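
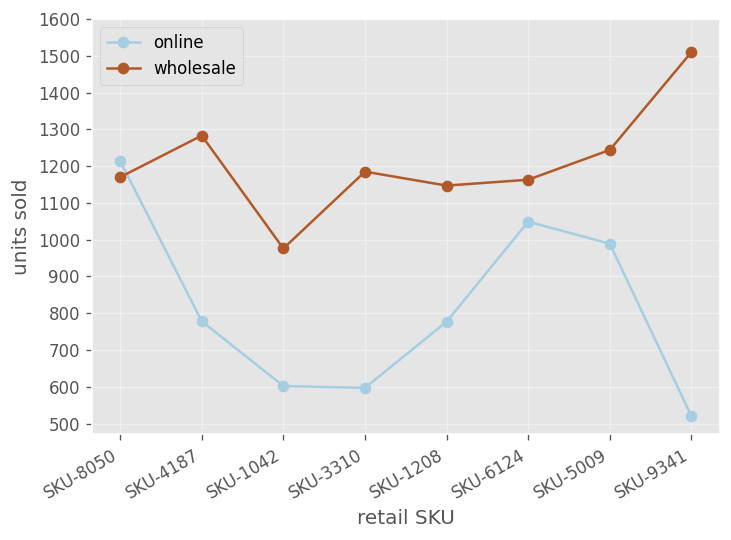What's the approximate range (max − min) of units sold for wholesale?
≈ 500

Max SKU-9341 ≈ 1500, min SKU-1042 ≈ 1000; range ≈ 500.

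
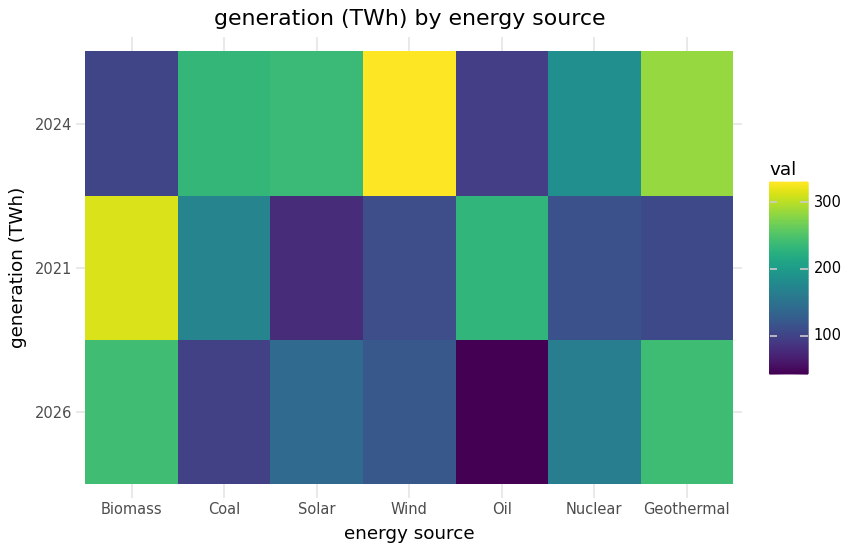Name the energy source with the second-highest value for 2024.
Top 3 for 2024: Wind ≈ 325, Geothermal ≈ 275, Solar ≈ 250.

Geothermal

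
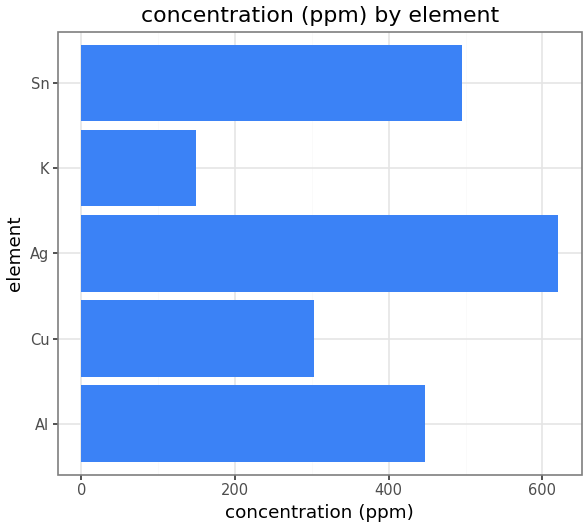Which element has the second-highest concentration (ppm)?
Sn

Top 3: Ag ≈ 600, Sn ≈ 500, Al ≈ 400.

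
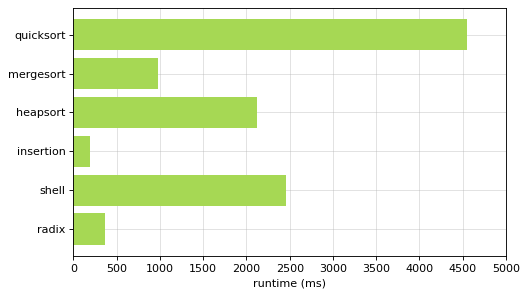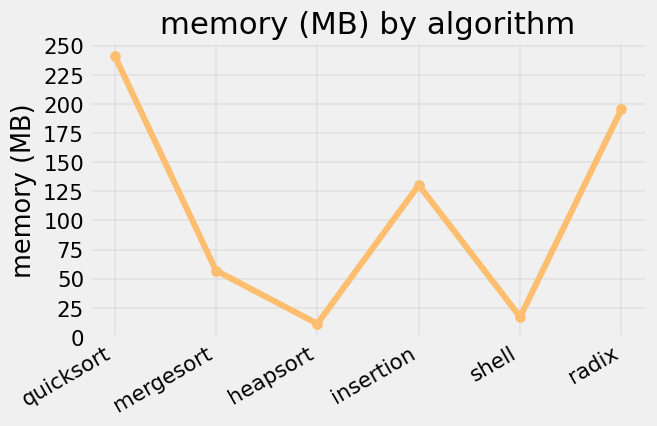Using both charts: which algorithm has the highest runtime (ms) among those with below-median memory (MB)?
Chart 2 median memory (MB) ≈ 100; below-median algorithms: mergesort, heapsort, shell. Among those, shell has the highest runtime (ms) (≈ 2500).

shell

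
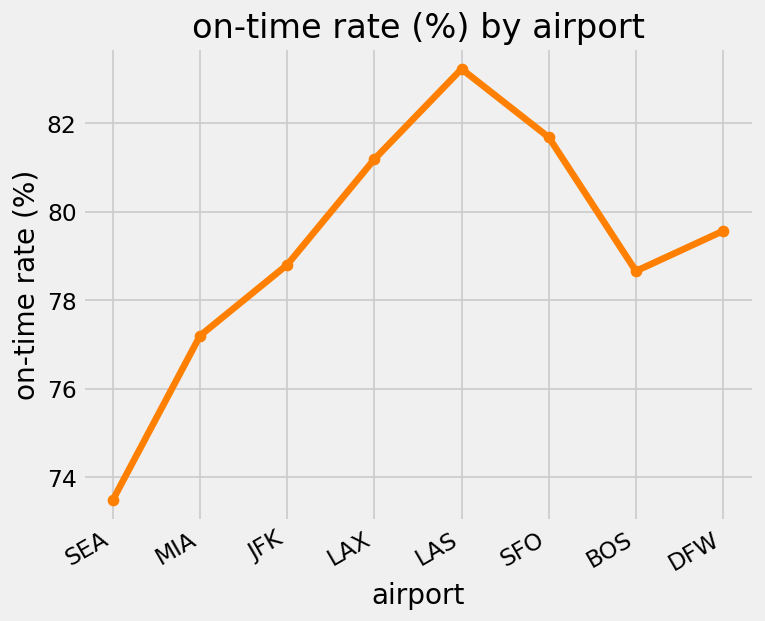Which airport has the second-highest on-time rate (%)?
Top 3: LAS ≈ 83, SFO ≈ 82, LAX ≈ 81.

SFO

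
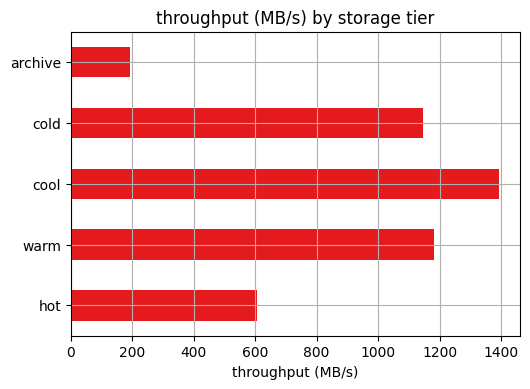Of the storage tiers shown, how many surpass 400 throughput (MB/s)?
4

Above 400: hot, warm, cool, cold.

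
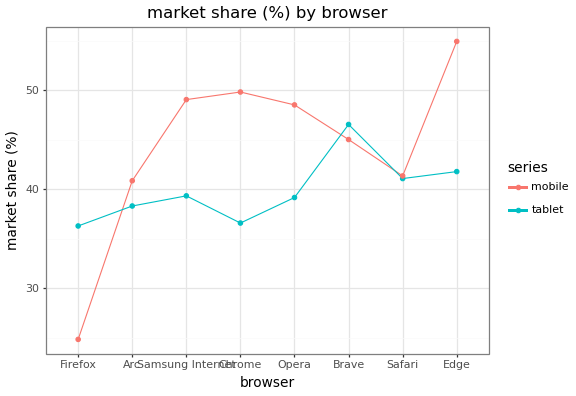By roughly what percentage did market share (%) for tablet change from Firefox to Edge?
≈ +14.3%

Firefox ≈ 35, Edge ≈ 40; (40 − 35) / 35 ≈ +14.3%.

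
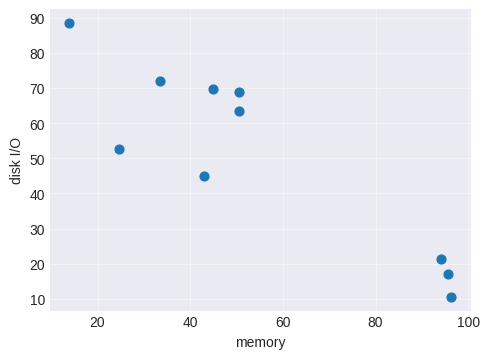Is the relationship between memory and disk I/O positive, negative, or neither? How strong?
Points are negatively correlated; strong (|r| ≈ 0.9).

negative, strong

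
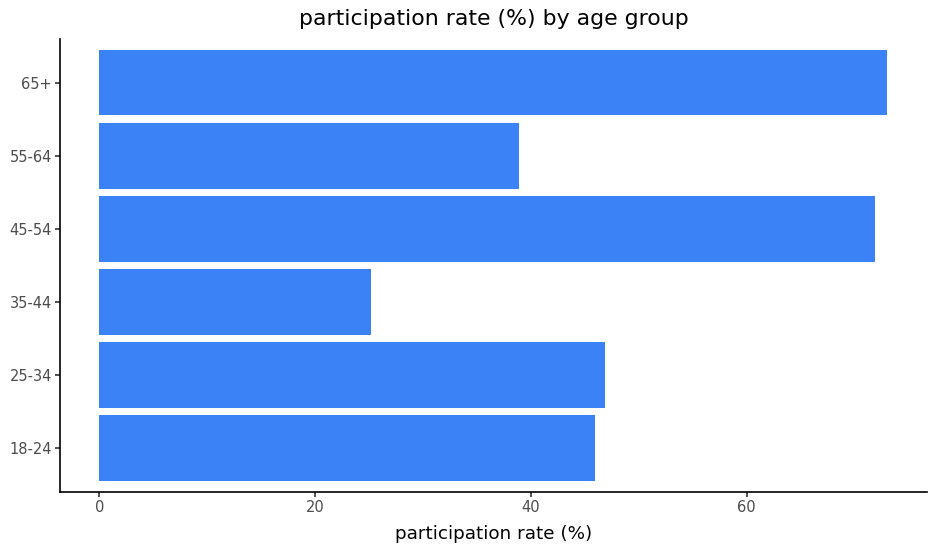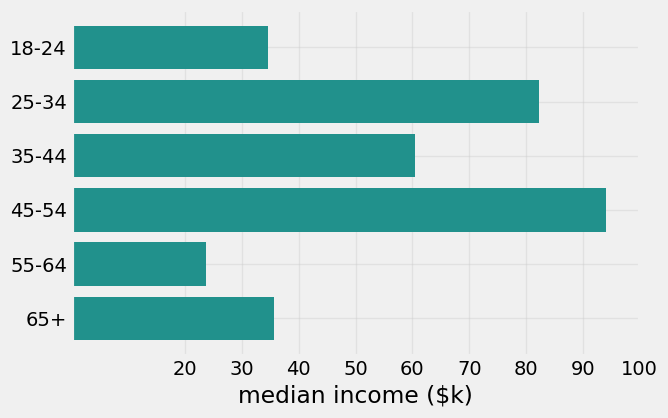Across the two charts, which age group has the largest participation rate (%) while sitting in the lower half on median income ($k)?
Chart 2 median median income ($k) ≈ 50; below-median age groups: 18-24, 55-64, 65+. Among those, 65+ has the highest participation rate (%) (≈ 70).

65+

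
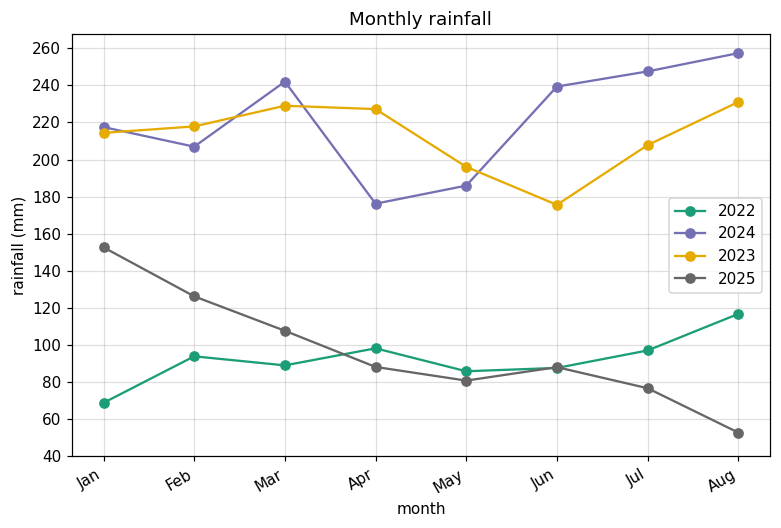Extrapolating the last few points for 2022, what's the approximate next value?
≈ 140

Last three: 80, 100, 120 → slope ≈ 20/step → next ≈ 140.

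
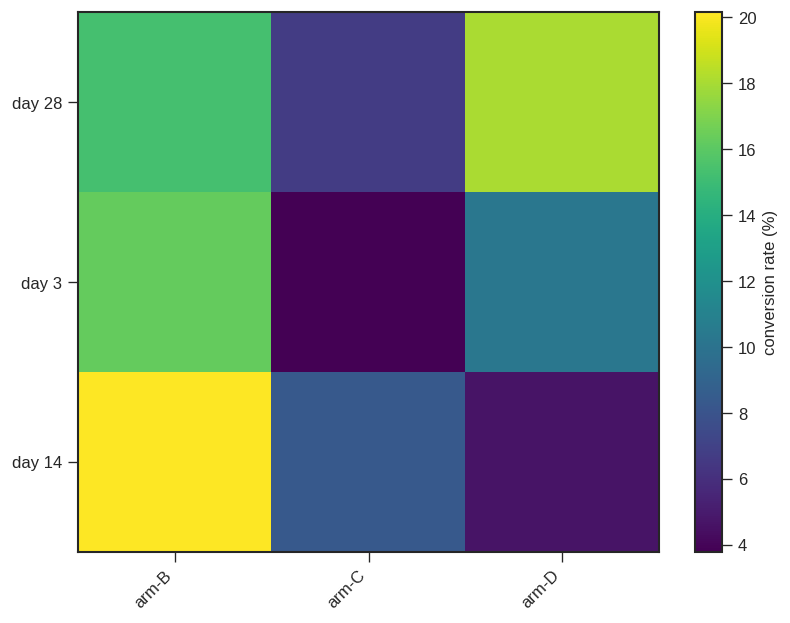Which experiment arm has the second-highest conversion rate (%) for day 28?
arm-B

Top 3 for day 28: arm-D ≈ 18, arm-B ≈ 16, arm-C ≈ 6.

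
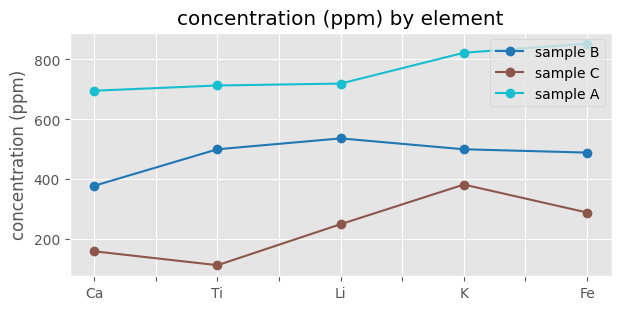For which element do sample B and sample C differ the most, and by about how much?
Ti: sample B ≈ 500, sample C ≈ 100 → gap ≈ 400. Next-largest (Li) is only ≈ 300.

Ti, ≈ 400 ppm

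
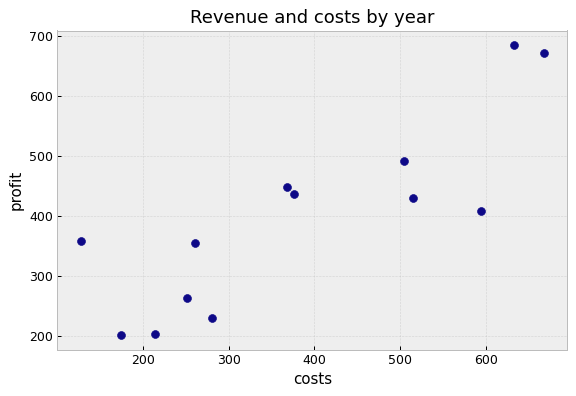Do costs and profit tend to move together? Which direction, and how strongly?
positive, strong

Points are positively correlated; strong (|r| ≈ 0.8).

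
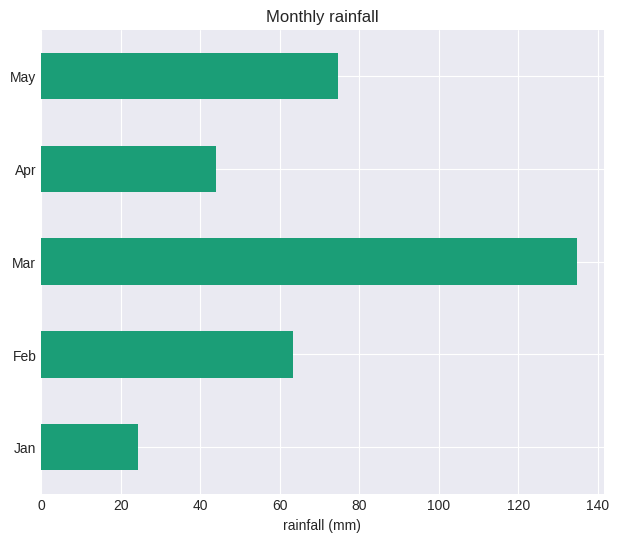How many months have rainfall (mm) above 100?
1

Above 100: Mar.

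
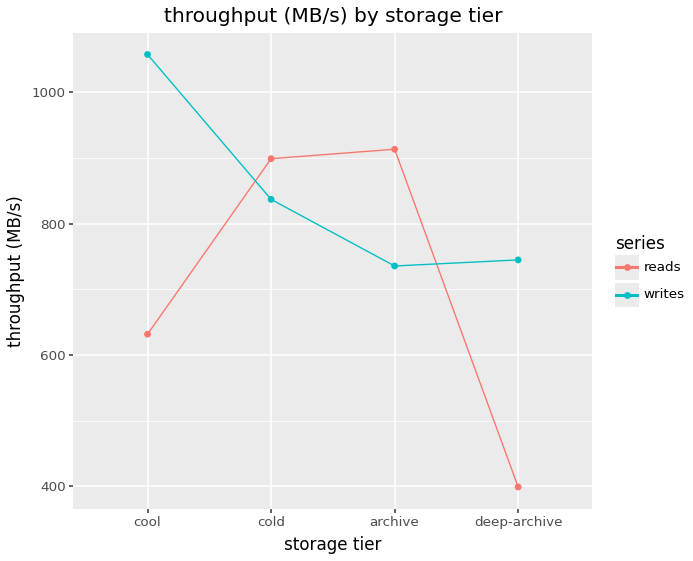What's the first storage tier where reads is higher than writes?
cold

cool: reads ≈ 600 vs writes ≈ 1100 (not yet); cold: reads ≈ 900 vs writes ≈ 800 (first crossover).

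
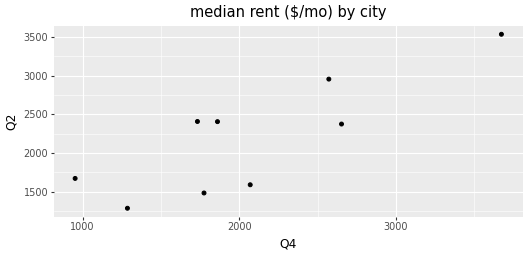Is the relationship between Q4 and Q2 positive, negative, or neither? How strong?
Points are positively correlated; strong (|r| ≈ 0.8).

positive, strong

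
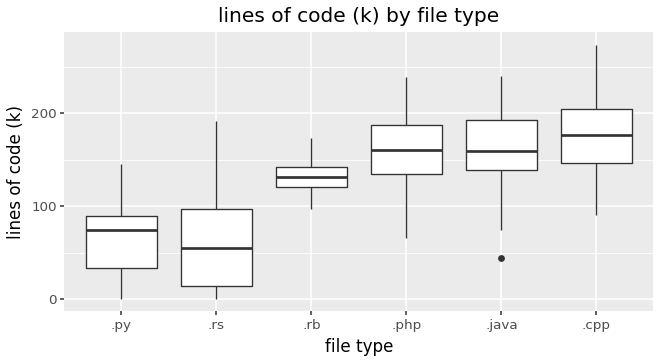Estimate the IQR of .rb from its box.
≈ 20

Q3 ≈ 140, Q1 ≈ 120; IQR ≈ 20.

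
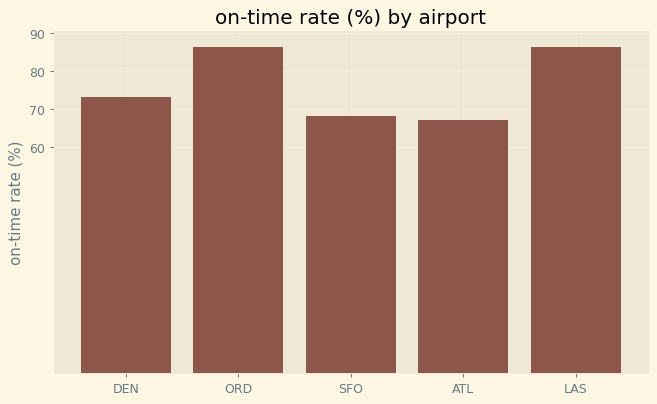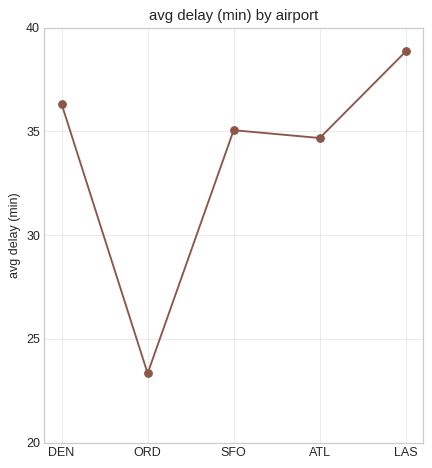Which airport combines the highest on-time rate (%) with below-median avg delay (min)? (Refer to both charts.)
Chart 2 median avg delay (min) ≈ 35; below-median airports: ORD, ATL. Among those, ORD has the highest on-time rate (%) (≈ 90).

ORD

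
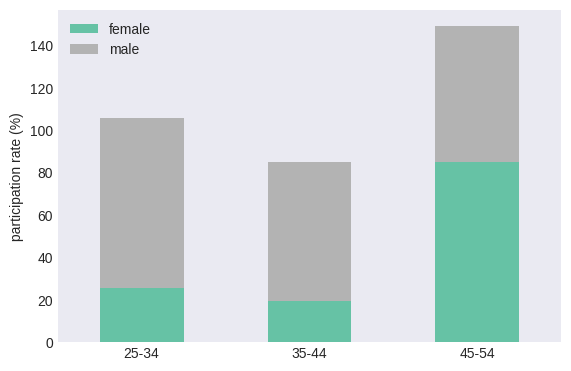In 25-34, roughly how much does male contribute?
≈ 80

male top ≈ 100, bottom ≈ 20; segment ≈ 80.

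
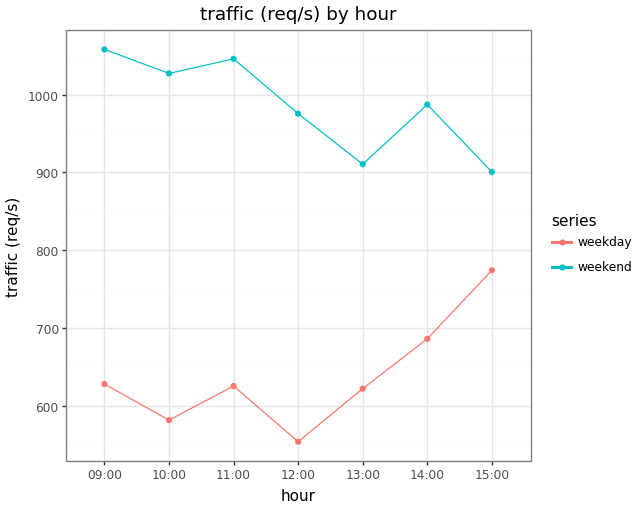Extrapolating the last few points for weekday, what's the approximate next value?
≈ 825

Last three: 600, 700, 750 → slope ≈ 75/step → next ≈ 825.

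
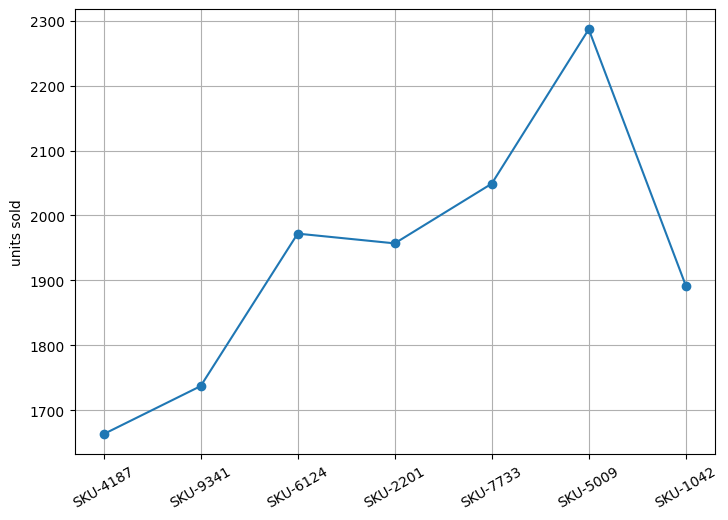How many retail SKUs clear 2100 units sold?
1

Above 2100: SKU-5009.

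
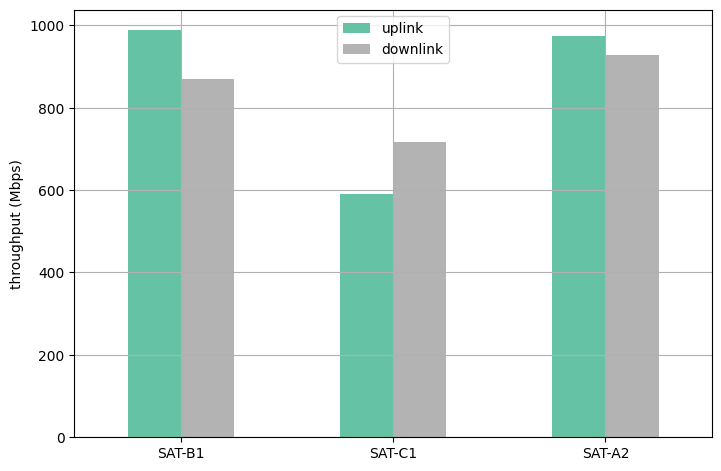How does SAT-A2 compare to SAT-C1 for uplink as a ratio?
≈ 1.67×

SAT-A2 ≈ 1000, SAT-C1 ≈ 600; 1000/600 ≈ 1.67.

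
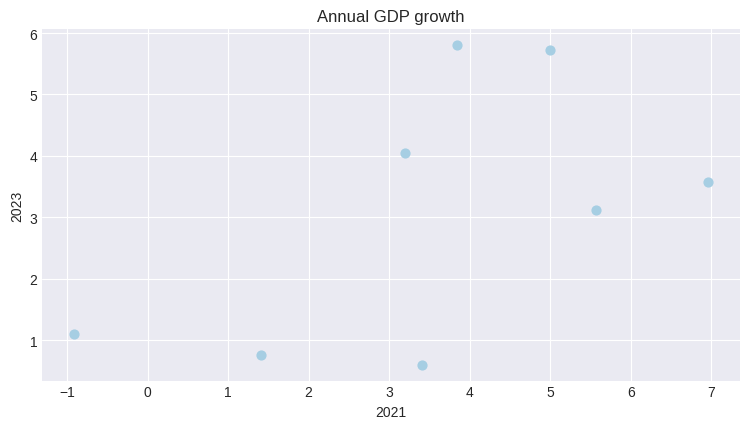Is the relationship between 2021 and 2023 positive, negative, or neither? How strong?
positive, moderate

Points are positively correlated; moderate (|r| ≈ 0.6).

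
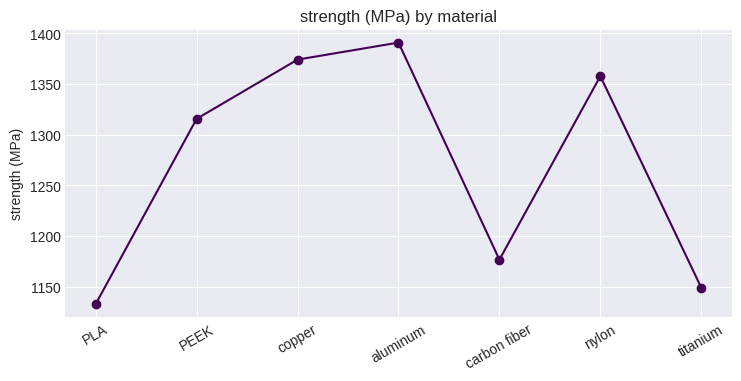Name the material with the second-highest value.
copper

Top 3: aluminum ≈ 1400, copper ≈ 1375, nylon ≈ 1350.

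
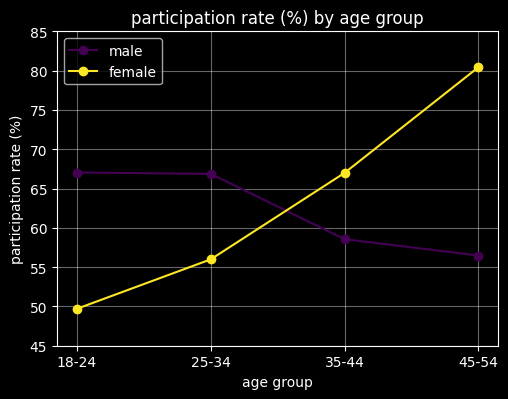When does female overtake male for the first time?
25-34: female ≈ 55 vs male ≈ 65 (not yet); 35-44: female ≈ 65 vs male ≈ 60 (first crossover).

35-44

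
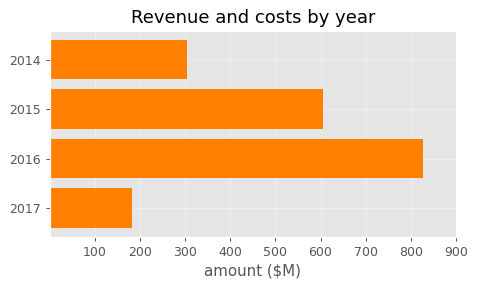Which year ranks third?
Top 4: 2016 ≈ 800, 2015 ≈ 600, 2014 ≈ 300, 2017 ≈ 200.

2014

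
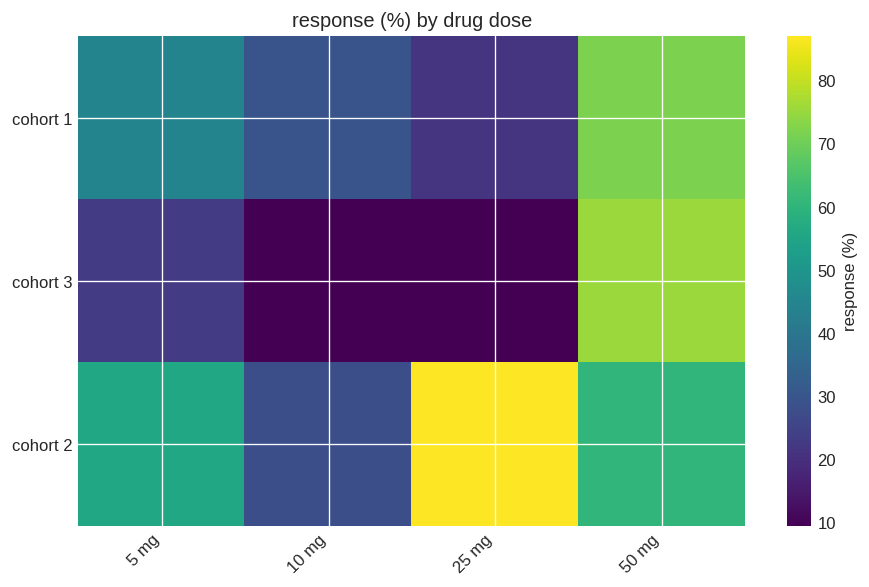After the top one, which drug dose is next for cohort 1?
5 mg

Top 3 for cohort 1: 50 mg ≈ 70, 5 mg ≈ 40, 10 mg ≈ 30.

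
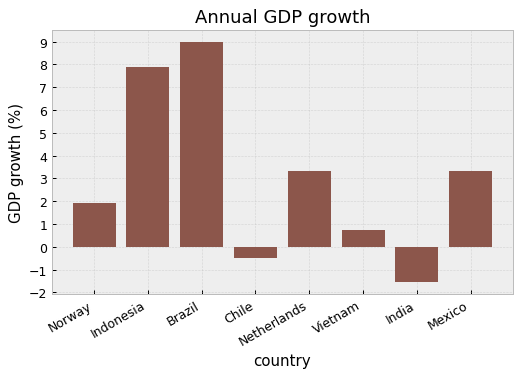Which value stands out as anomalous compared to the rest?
Brazil

Brazil ≈ 9; the rest sit between ≈ -2 and ≈ 8.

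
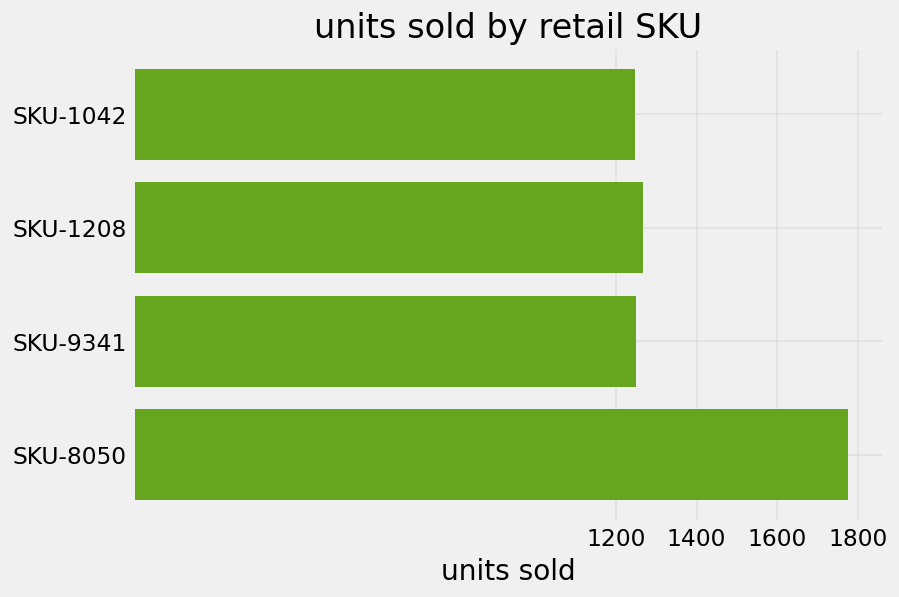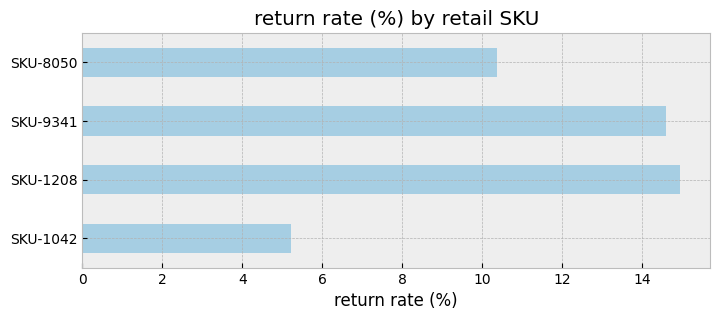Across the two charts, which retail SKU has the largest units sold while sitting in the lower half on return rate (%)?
Chart 2 median return rate (%) ≈ 12; below-median retail SKUs: SKU-1042, SKU-8050. Among those, SKU-8050 has the highest units sold (≈ 1800).

SKU-8050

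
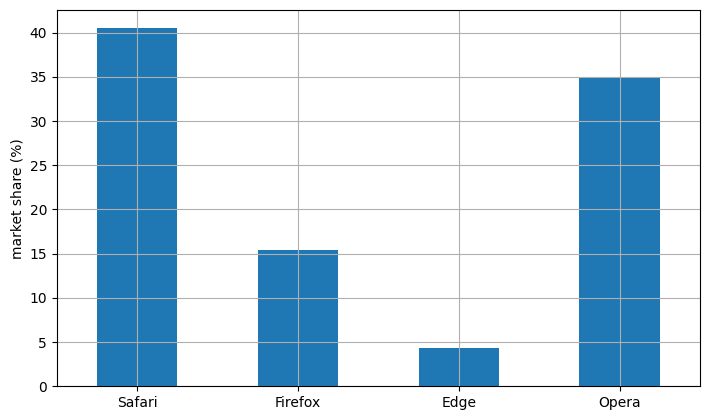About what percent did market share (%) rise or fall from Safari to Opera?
≈ -12.5%

Safari ≈ 40, Opera ≈ 35; (35 − 40) / 40 ≈ -12.5%.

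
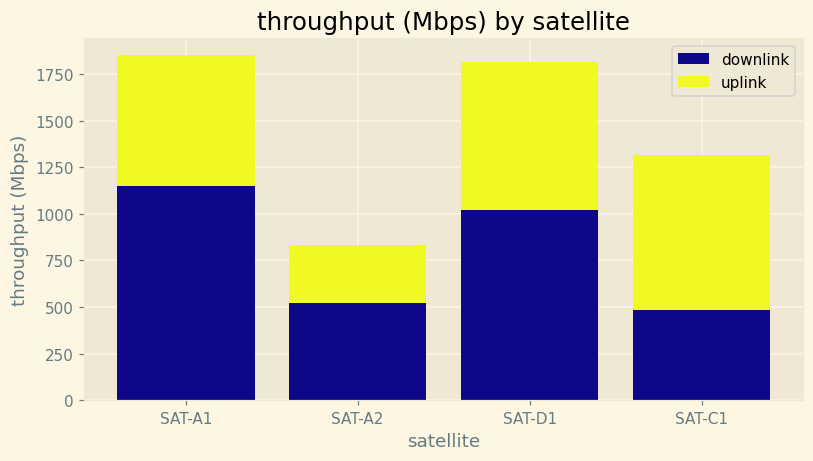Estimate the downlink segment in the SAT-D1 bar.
downlink top ≈ 1000, bottom ≈ 0; segment ≈ 1000.

≈ 1000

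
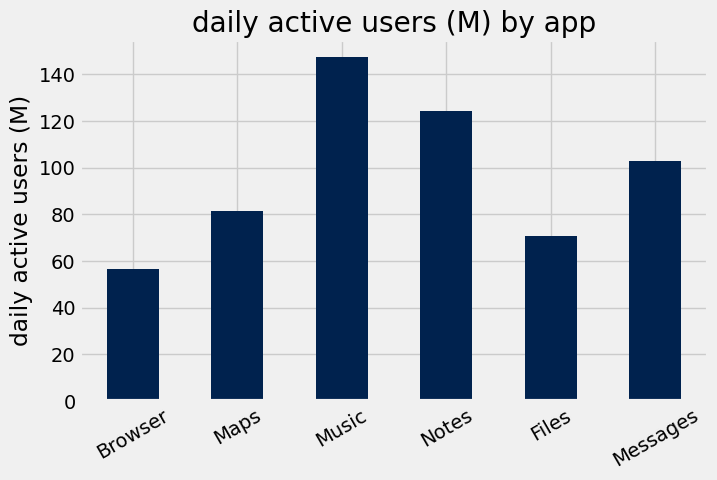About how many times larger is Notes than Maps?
Notes ≈ 120, Maps ≈ 80; 120/80 ≈ 1.5.

≈ 1.5×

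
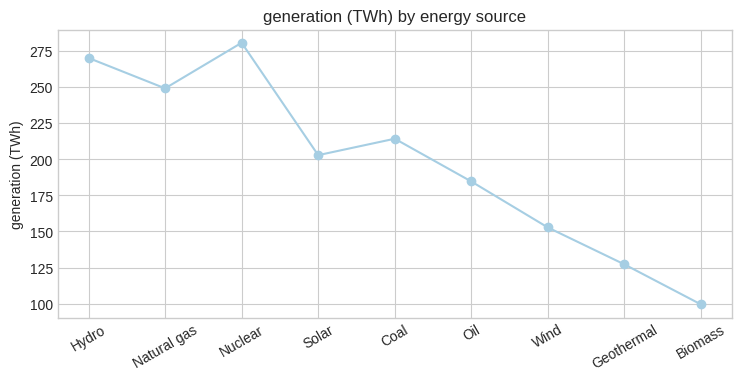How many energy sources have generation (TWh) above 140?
7

Above 140: Hydro, Natural gas, Nuclear, Solar, Coal, Oil, Wind.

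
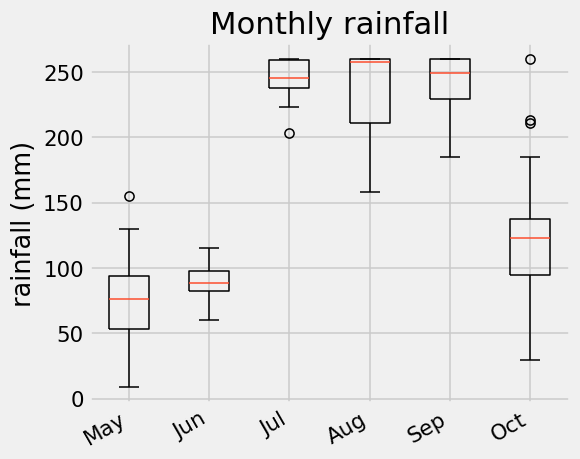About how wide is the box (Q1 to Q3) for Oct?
Q3 ≈ 140, Q1 ≈ 100; IQR ≈ 40.

≈ 40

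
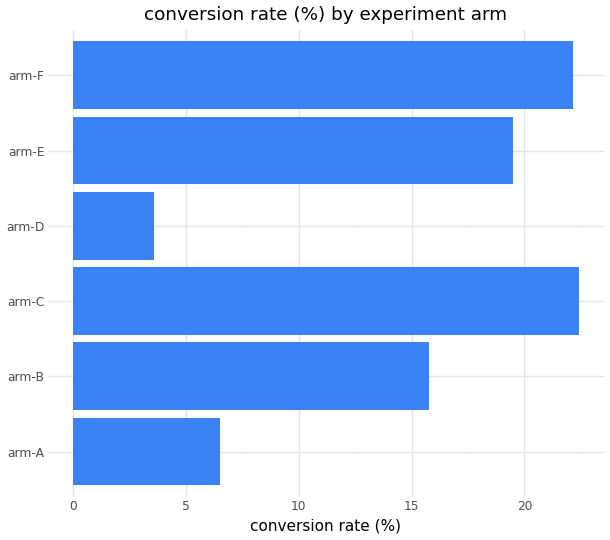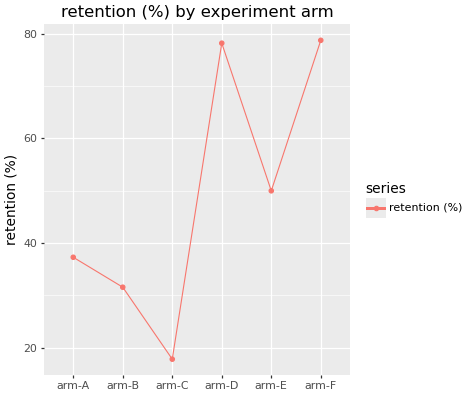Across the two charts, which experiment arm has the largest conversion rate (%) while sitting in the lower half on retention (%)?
arm-C

Chart 2 median retention (%) ≈ 40; below-median experiment arms: arm-A, arm-B, arm-C. Among those, arm-C has the highest conversion rate (%) (≈ 20).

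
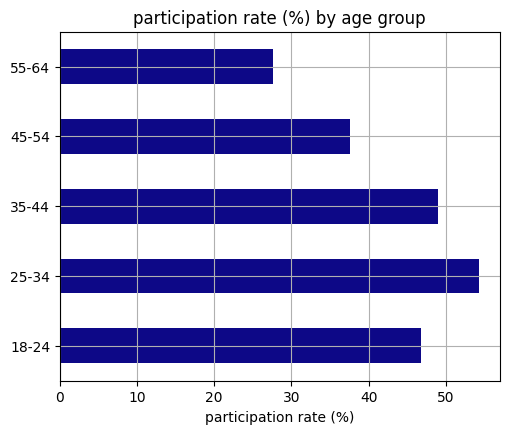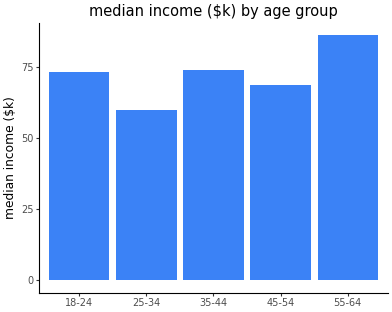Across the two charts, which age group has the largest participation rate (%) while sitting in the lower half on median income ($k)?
25-34

Chart 2 median median income ($k) ≈ 70; below-median age groups: 25-34, 45-54. Among those, 25-34 has the highest participation rate (%) (≈ 55).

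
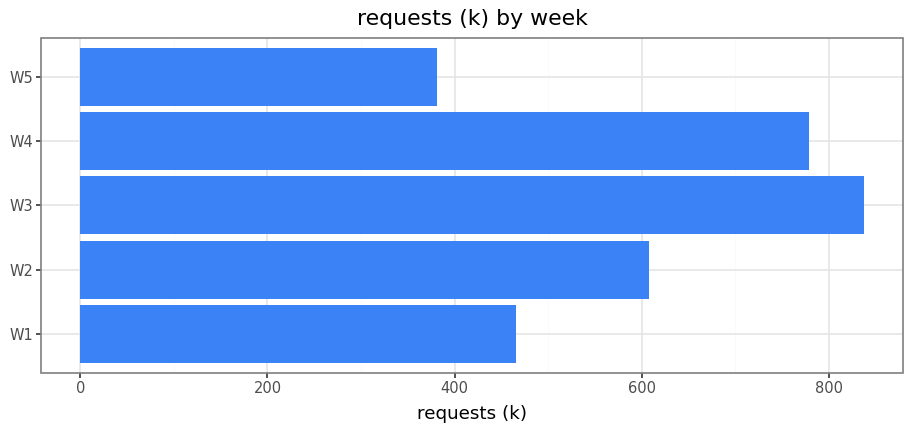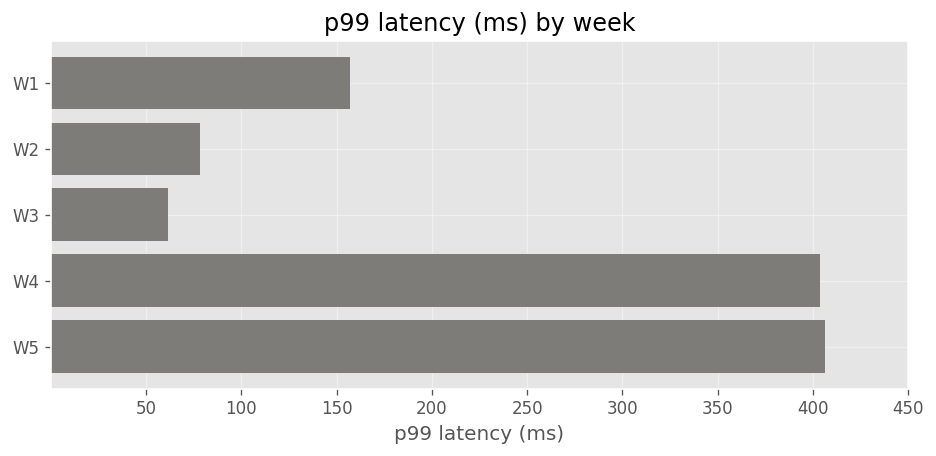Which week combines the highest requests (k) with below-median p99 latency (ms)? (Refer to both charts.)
W3

Chart 2 median p99 latency (ms) ≈ 150; below-median weeks: W2, W3. Among those, W3 has the highest requests (k) (≈ 800).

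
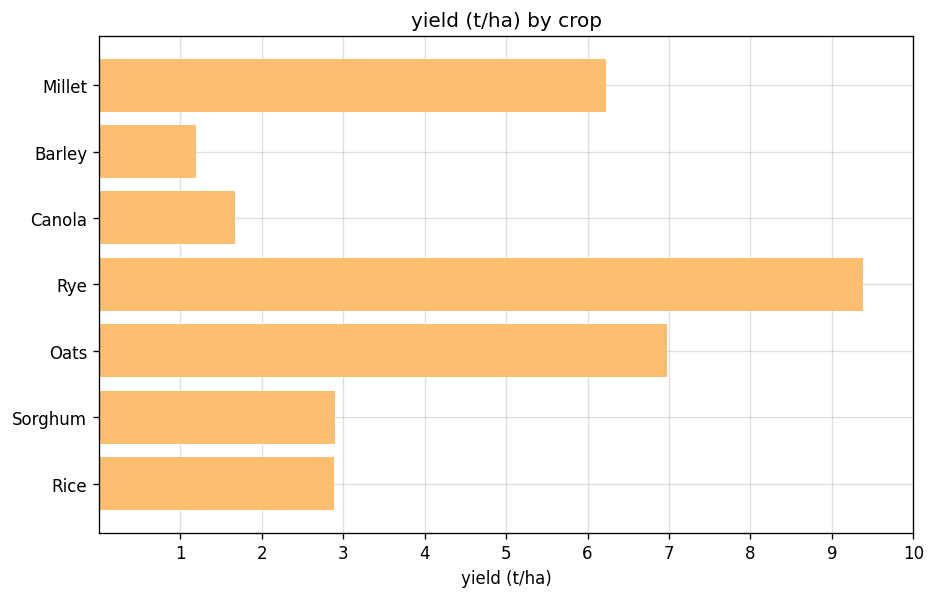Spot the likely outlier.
Rye

Rye ≈ 9; the rest sit between ≈ 1 and ≈ 7.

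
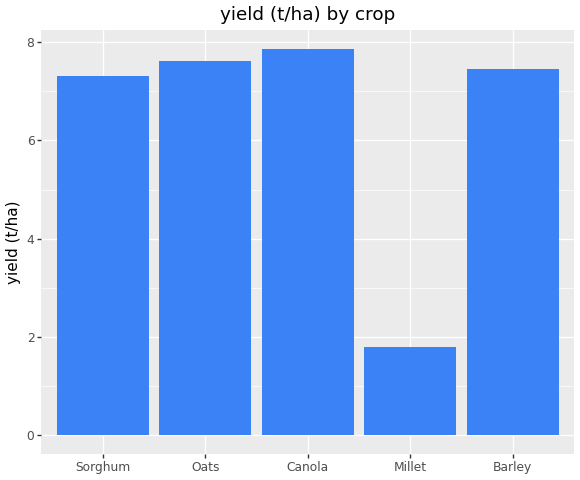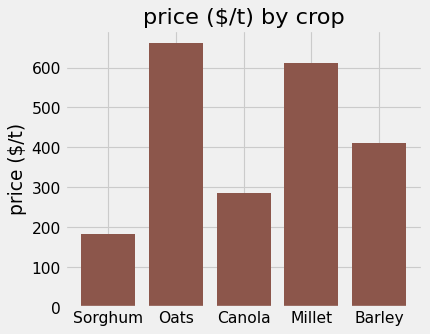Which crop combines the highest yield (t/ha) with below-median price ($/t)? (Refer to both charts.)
Chart 2 median price ($/t) ≈ 400; below-median crops: Sorghum, Canola. Among those, Canola has the highest yield (t/ha) (≈ 8).

Canola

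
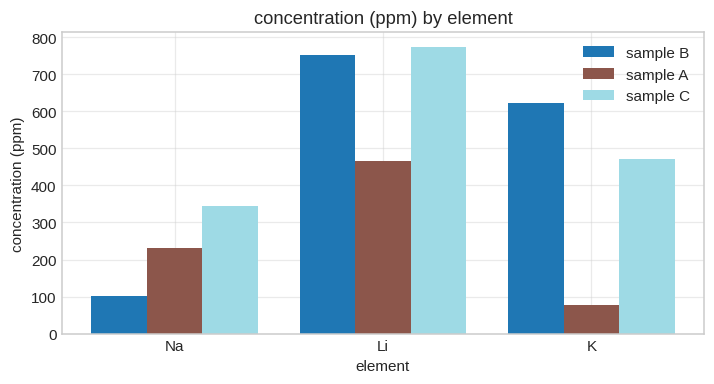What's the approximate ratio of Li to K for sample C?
Li ≈ 800, K ≈ 500; 800/500 ≈ 1.6.

≈ 1.6×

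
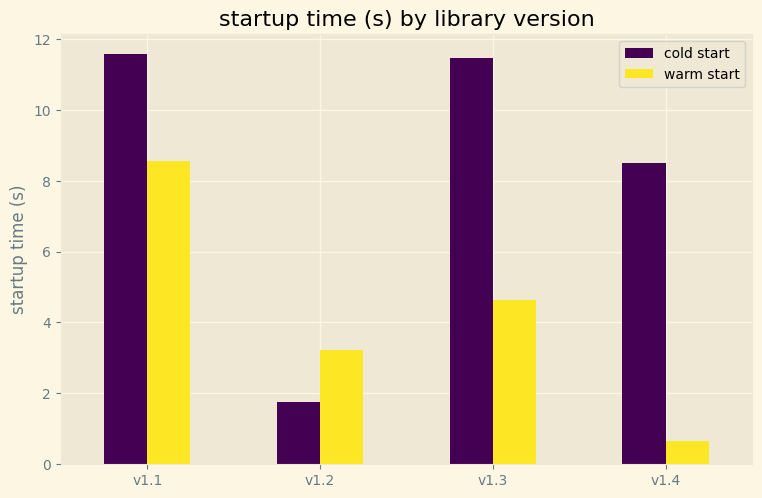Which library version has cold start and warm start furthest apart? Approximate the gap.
v1.4: cold start ≈ 9, warm start ≈ 1 → gap ≈ 8. Next-largest (v1.3) is only ≈ 6.

v1.4, ≈ 8 s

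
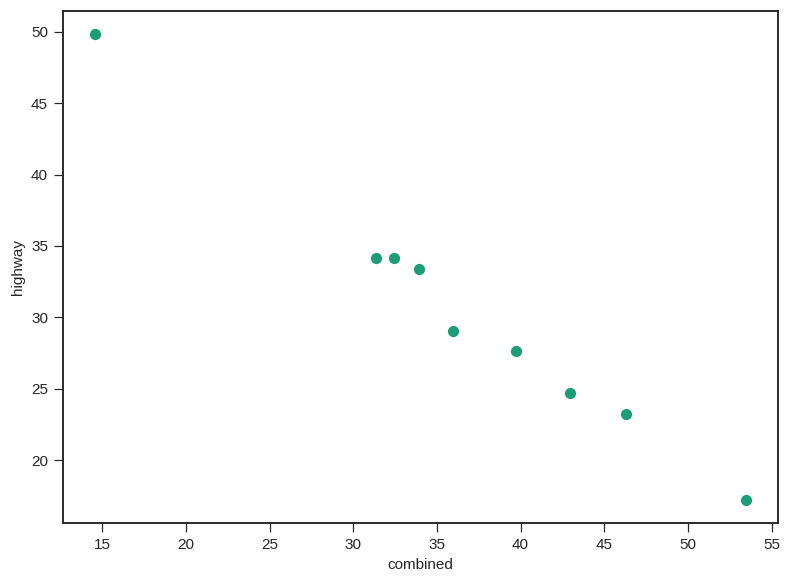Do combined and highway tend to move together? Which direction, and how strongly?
Points are negatively correlated; strong (|r| ≈ 1.0).

negative, strong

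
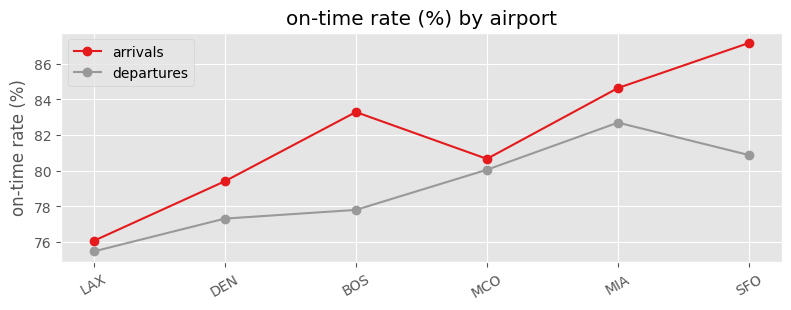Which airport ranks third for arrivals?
BOS

Top 4 for arrivals: SFO ≈ 87, MIA ≈ 85, BOS ≈ 83, MCO ≈ 81.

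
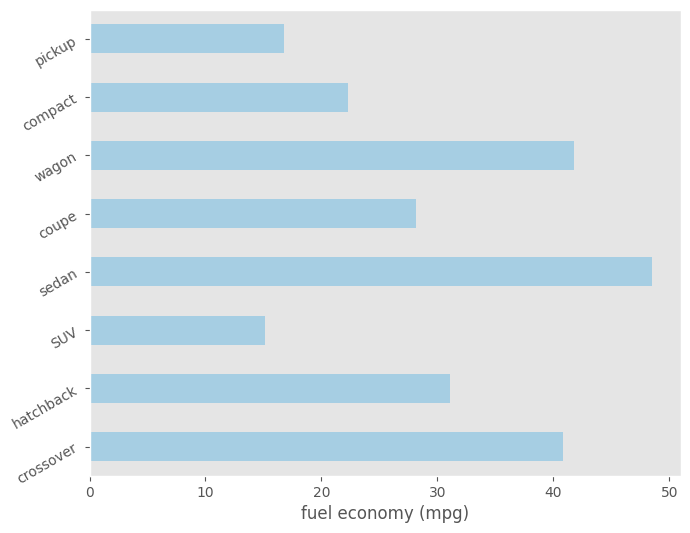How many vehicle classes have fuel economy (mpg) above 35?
Above 35: crossover, sedan, wagon.

3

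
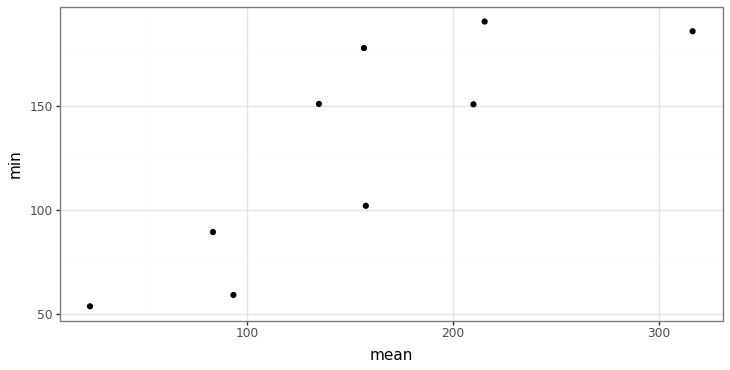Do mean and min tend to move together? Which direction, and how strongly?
Points are positively correlated; strong (|r| ≈ 0.8).

positive, strong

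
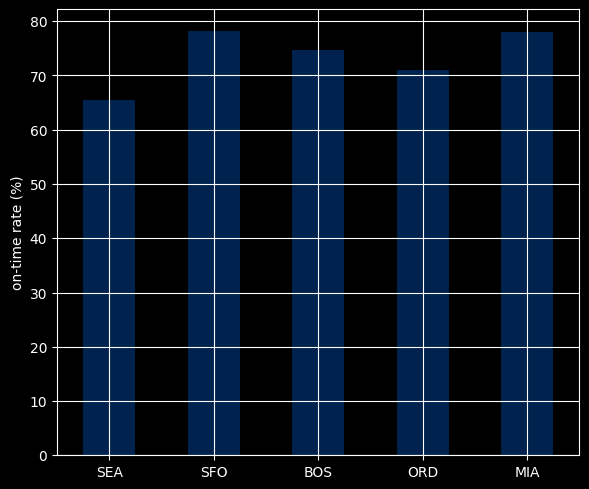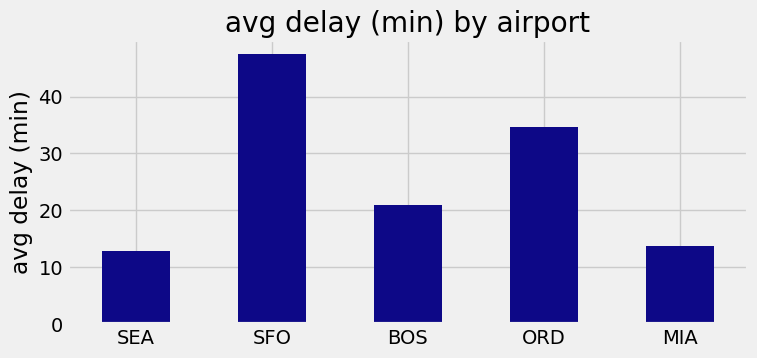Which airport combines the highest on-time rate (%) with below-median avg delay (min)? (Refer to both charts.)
MIA

Chart 2 median avg delay (min) ≈ 20; below-median airports: SEA, MIA. Among those, MIA has the highest on-time rate (%) (≈ 80).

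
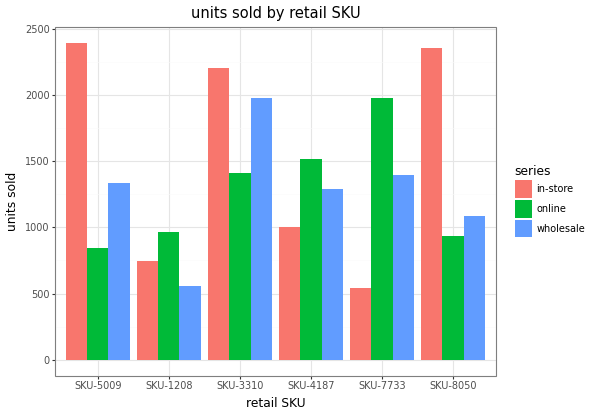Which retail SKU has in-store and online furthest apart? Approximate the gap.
SKU-5009: in-store ≈ 2400, online ≈ 800 → gap ≈ 1600. Next-largest (SKU-7733) is only ≈ 1400.

SKU-5009, ≈ 1600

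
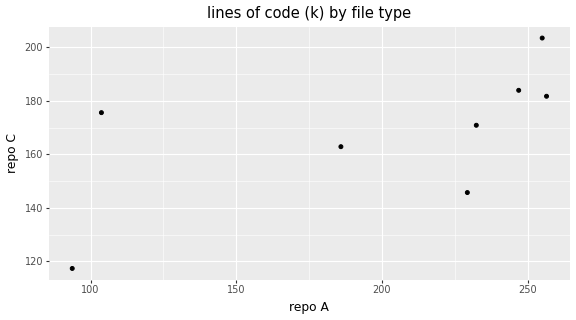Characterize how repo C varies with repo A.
Points are positively correlated; moderate (|r| ≈ 0.6).

positive, moderate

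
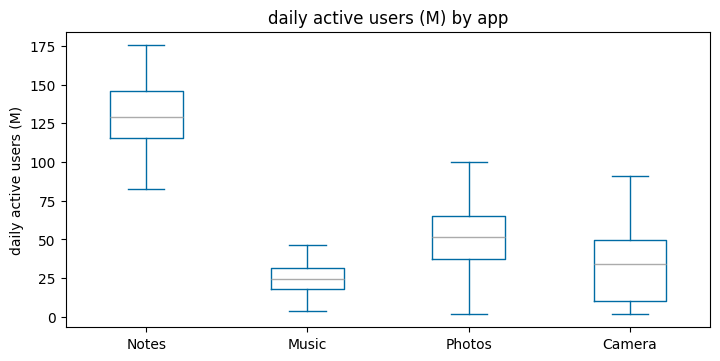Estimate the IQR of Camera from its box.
Q3 ≈ 50, Q1 ≈ 10; IQR ≈ 40.

≈ 40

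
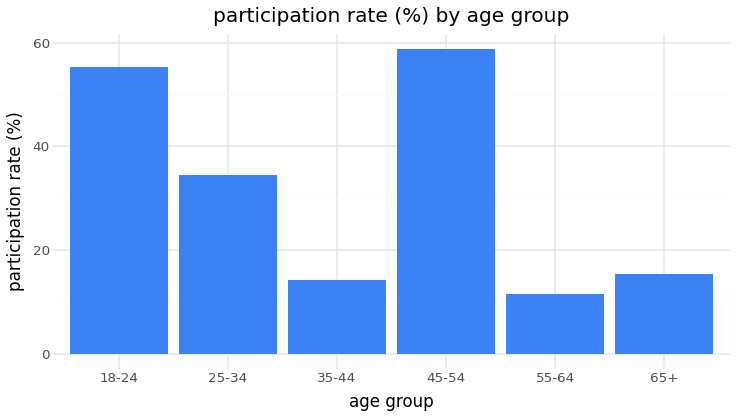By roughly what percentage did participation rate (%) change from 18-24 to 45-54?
18-24 ≈ 55, 45-54 ≈ 60; (60 − 55) / 55 ≈ +9.1%.

≈ +9.1%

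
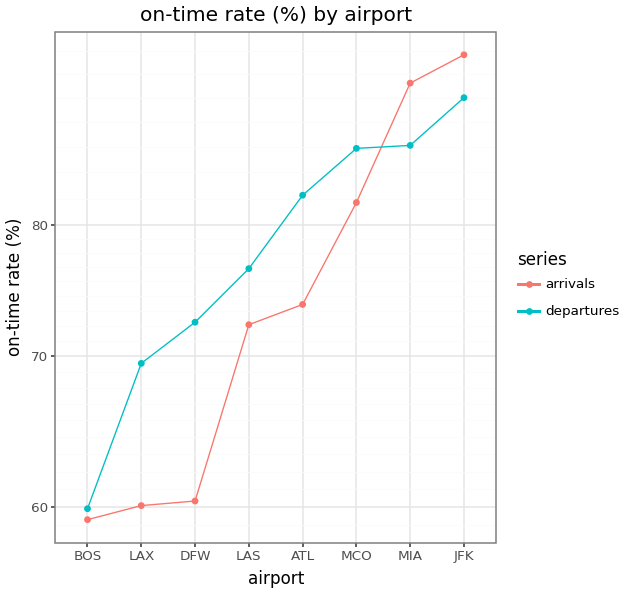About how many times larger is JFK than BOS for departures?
JFK ≈ 90, BOS ≈ 60; 90/60 ≈ 1.5.

≈ 1.5×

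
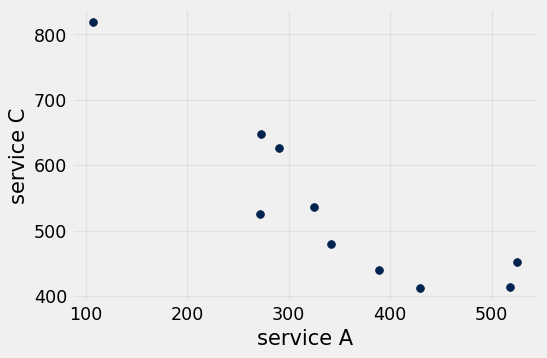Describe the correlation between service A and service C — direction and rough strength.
Points are negatively correlated; strong (|r| ≈ 0.9).

negative, strong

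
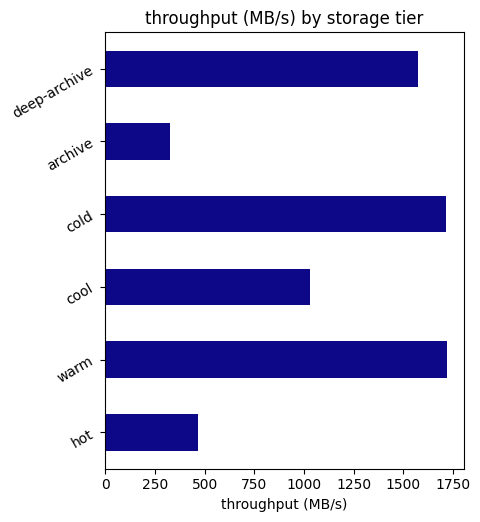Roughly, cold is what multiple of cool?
≈ 1.8×

cold ≈ 1800, cool ≈ 1000; 1800/1000 ≈ 1.8.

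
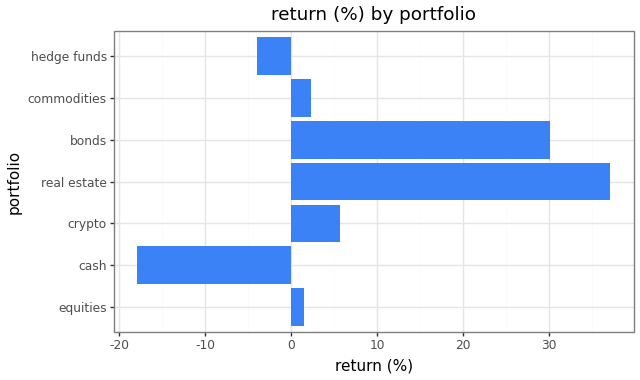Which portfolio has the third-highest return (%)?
crypto

Top 4: real estate ≈ 35, bonds ≈ 30, crypto ≈ 5, commodities ≈ 0.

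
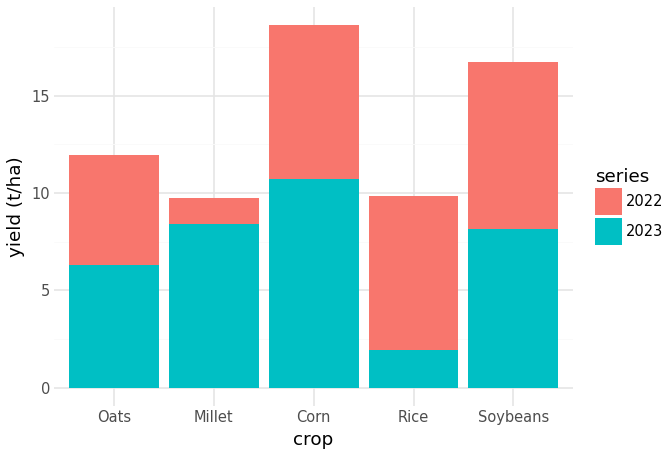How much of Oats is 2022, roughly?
2022 top ≈ 12, bottom ≈ 6; segment ≈ 6.

≈ 6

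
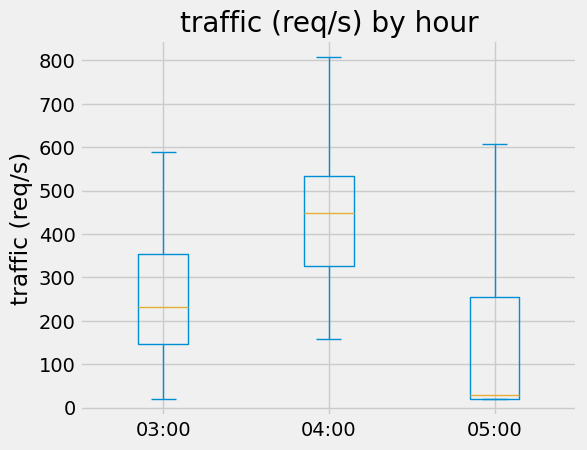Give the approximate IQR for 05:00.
≈ 225

Q3 ≈ 250, Q1 ≈ 25; IQR ≈ 225.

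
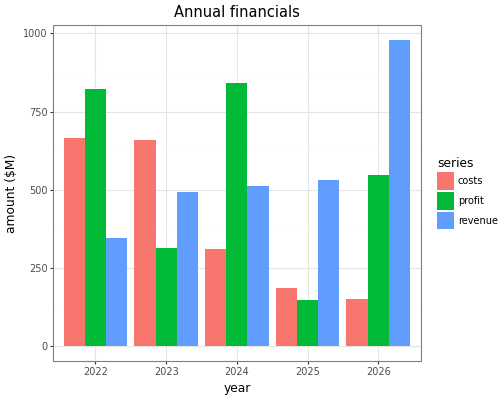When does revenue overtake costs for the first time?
2023: revenue ≈ 500 vs costs ≈ 700 (not yet); 2024: revenue ≈ 500 vs costs ≈ 300 (first crossover).

2024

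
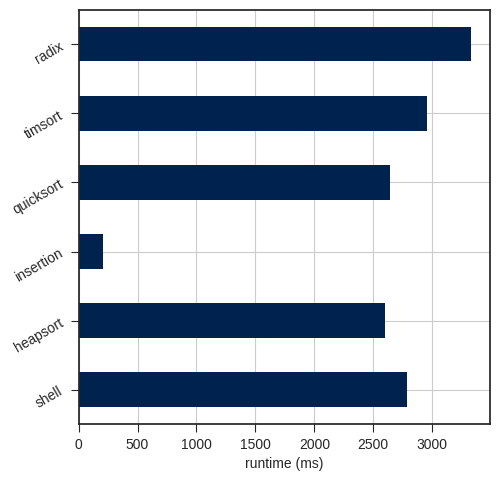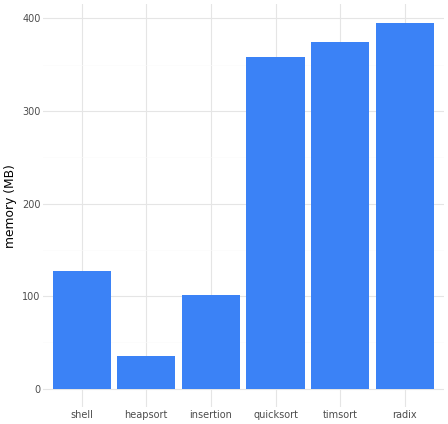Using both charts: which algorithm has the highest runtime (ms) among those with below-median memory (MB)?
shell

Chart 2 median memory (MB) ≈ 250; below-median algorithms: shell, heapsort, insertion. Among those, shell has the highest runtime (ms) (≈ 3000).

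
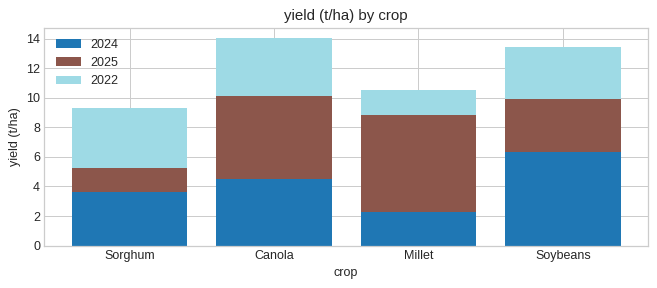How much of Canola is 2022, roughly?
≈ 4

2022 top ≈ 14, bottom ≈ 10; segment ≈ 4.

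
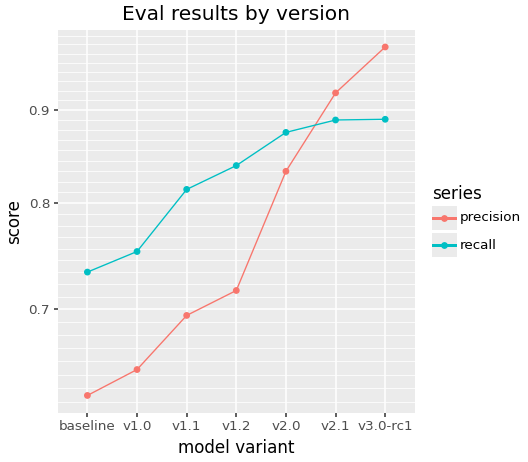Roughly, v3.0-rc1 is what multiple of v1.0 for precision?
v3.0-rc1 ≈ 0.95, v1.0 ≈ 0.65; 0.95/0.65 ≈ 1.46.

≈ 1.46×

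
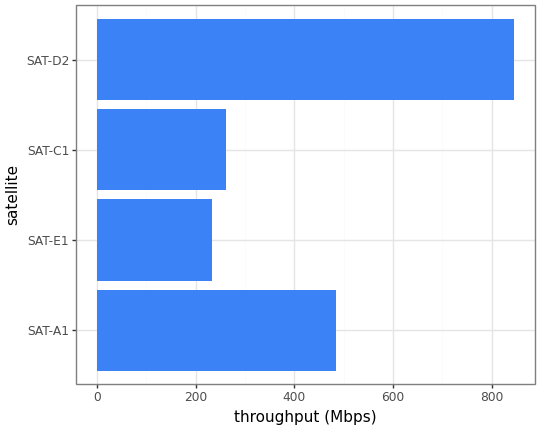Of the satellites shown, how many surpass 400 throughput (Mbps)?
Above 400: SAT-A1, SAT-D2.

2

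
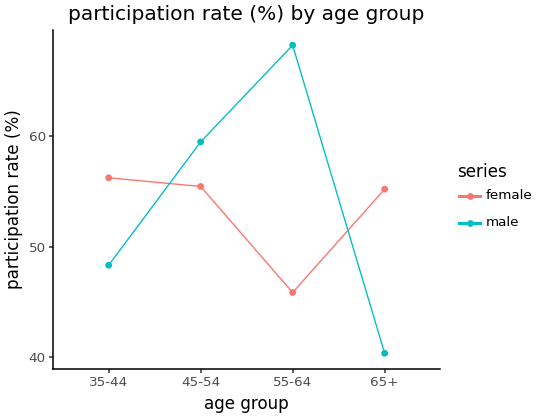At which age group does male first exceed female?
35-44: male ≈ 50 vs female ≈ 55 (not yet); 45-54: male ≈ 60 vs female ≈ 55 (first crossover).

45-54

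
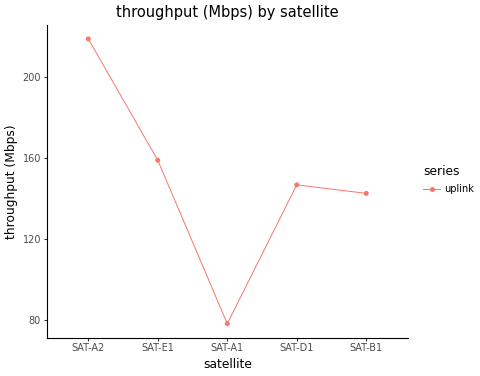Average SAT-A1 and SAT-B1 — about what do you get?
≈ 110

(80 + 140) / 2 ≈ 110.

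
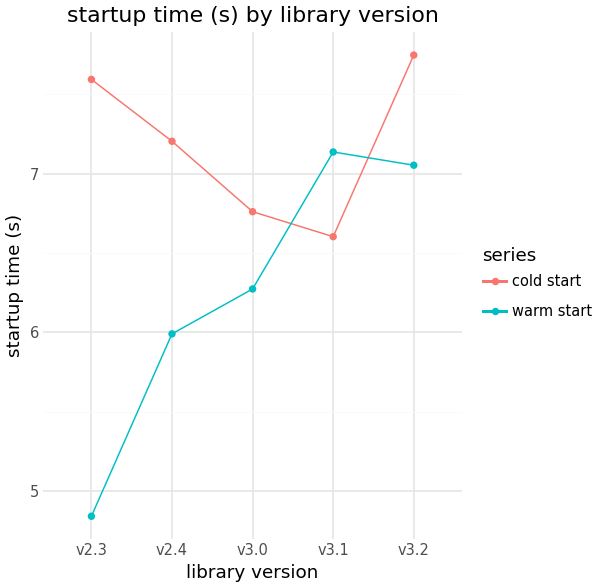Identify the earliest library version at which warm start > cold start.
v3.0: warm start ≈ 6.5 vs cold start ≈ 7.0 (not yet); v3.1: warm start ≈ 7.0 vs cold start ≈ 6.5 (first crossover).

v3.1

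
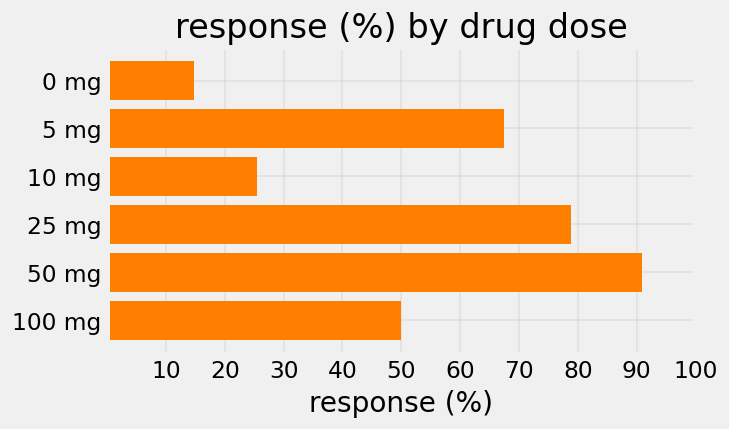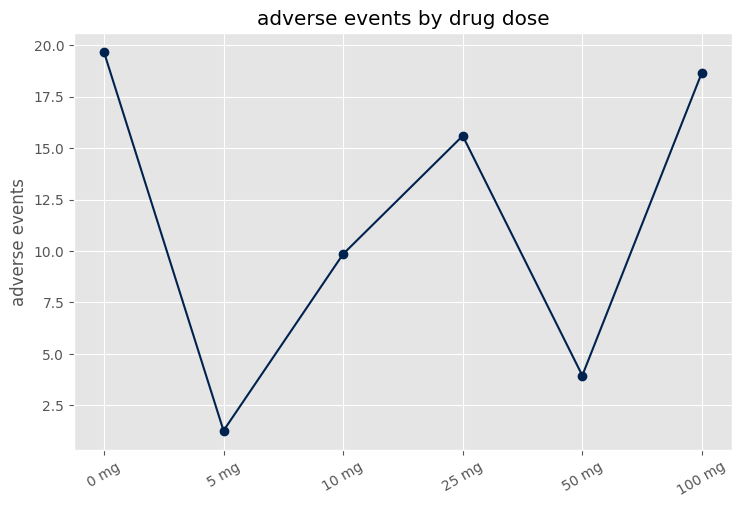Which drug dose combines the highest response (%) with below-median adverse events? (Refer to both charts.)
Chart 2 median adverse events ≈ 12; below-median drug doses: 5 mg, 10 mg, 50 mg. Among those, 50 mg has the highest response (%) (≈ 90).

50 mg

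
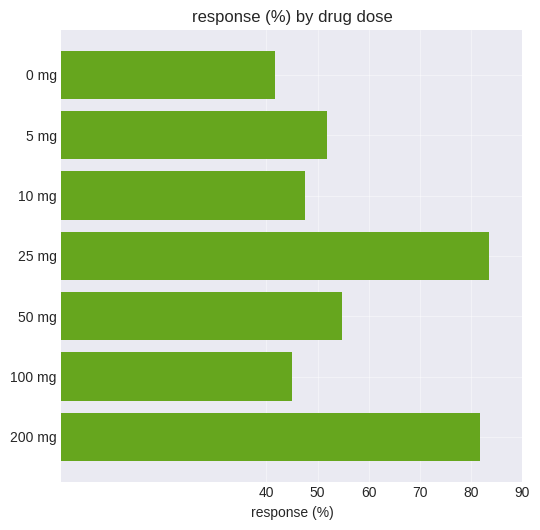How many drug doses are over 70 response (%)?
Above 70: 25 mg, 200 mg.

2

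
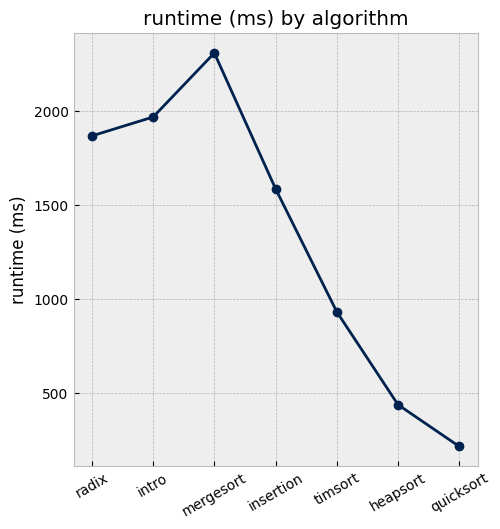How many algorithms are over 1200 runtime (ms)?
Above 1200: radix, intro, mergesort, insertion.

4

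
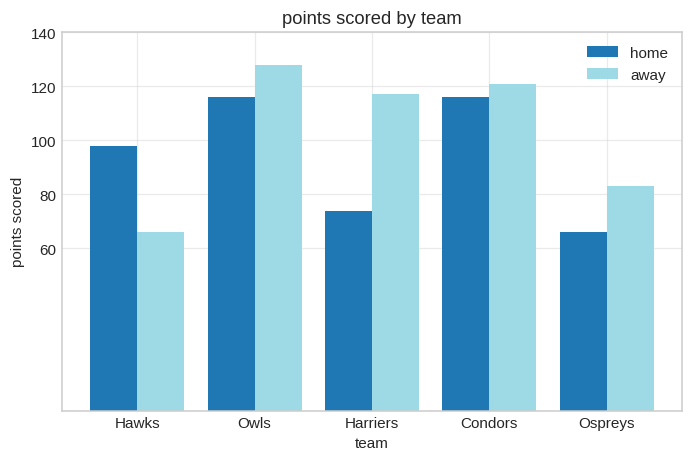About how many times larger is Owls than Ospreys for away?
≈ 1.5×

Owls ≈ 120, Ospreys ≈ 80; 120/80 ≈ 1.5.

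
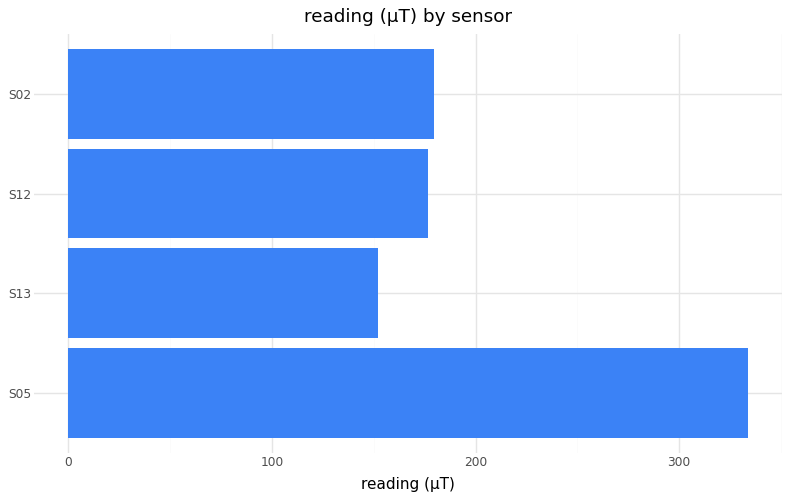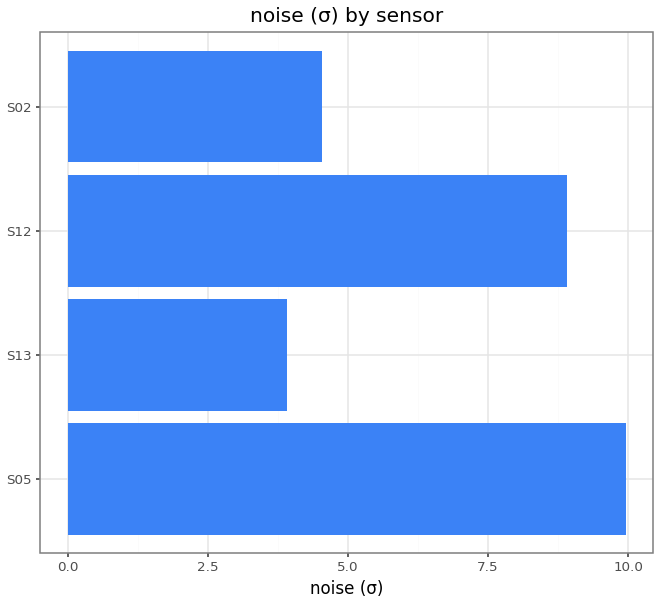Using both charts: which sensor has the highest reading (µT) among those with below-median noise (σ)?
S02

Chart 2 median noise (σ) ≈ 7; below-median sensors: S13, S02. Among those, S02 has the highest reading (µT) (≈ 200).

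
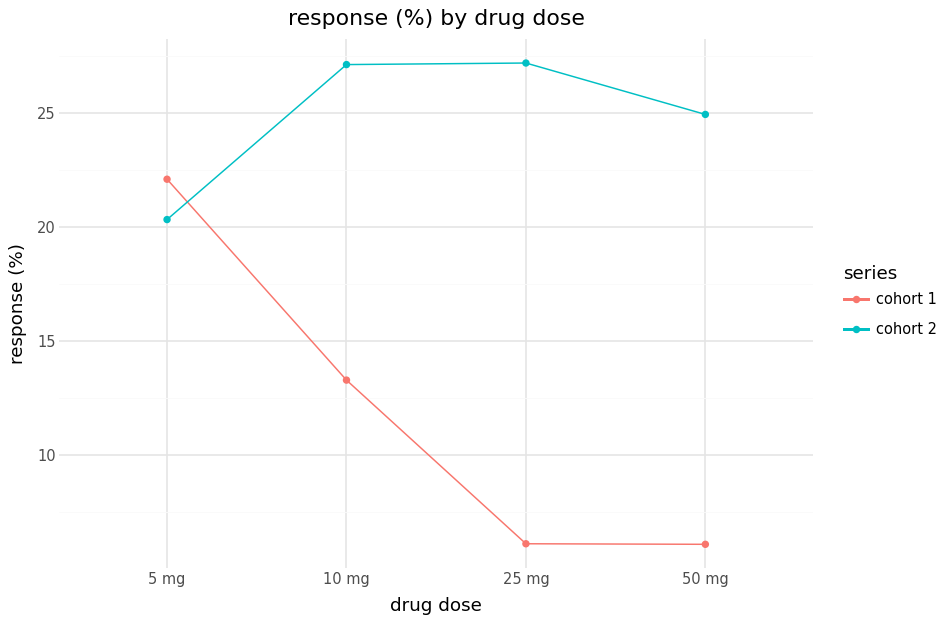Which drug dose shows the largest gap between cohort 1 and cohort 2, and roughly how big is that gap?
25 mg, ≈ 22 %

25 mg: cohort 1 ≈ 6, cohort 2 ≈ 28 → gap ≈ 22. Next-largest (50 mg) is only ≈ 18.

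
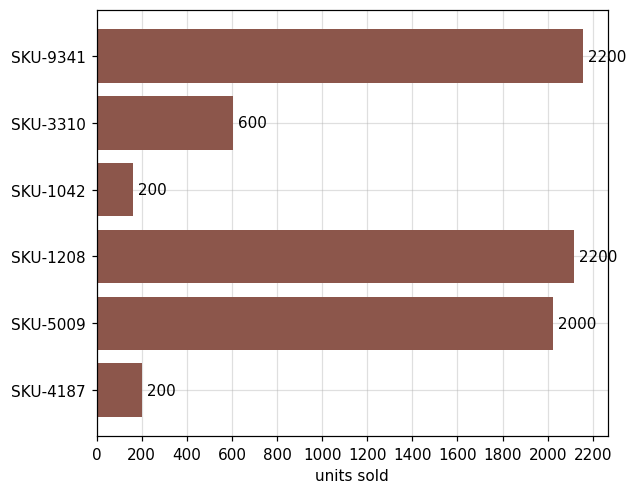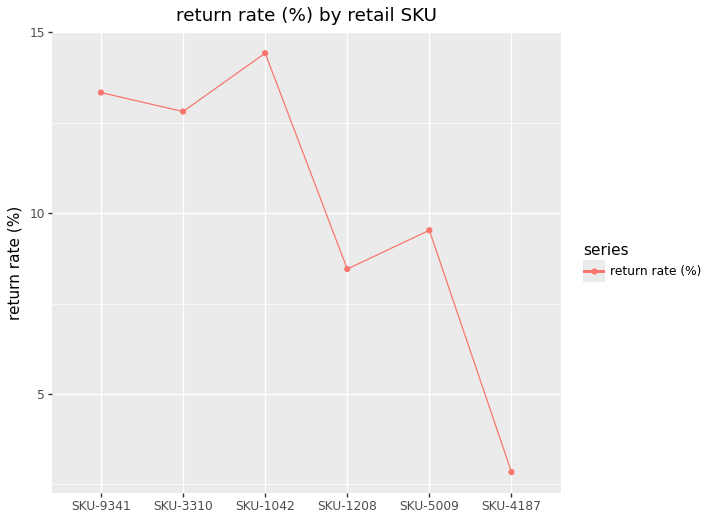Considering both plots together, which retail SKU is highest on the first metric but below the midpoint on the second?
Chart 2 median return rate (%) ≈ 12; below-median retail SKUs: SKU-1208, SKU-5009, SKU-4187. Among those, SKU-1208 has the highest units sold (≈ 2200).

SKU-1208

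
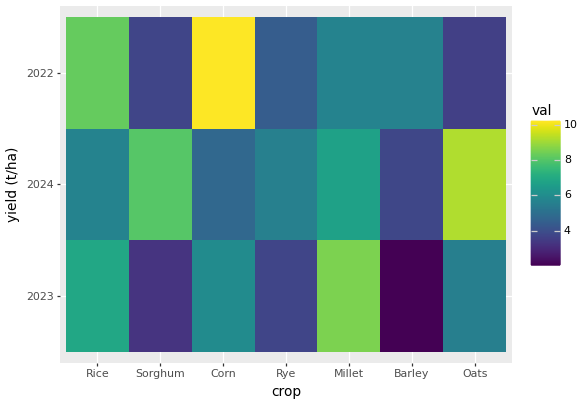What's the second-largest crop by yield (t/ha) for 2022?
Rice

Top 3 for 2022: Corn ≈ 10, Rice ≈ 8, Millet ≈ 6.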